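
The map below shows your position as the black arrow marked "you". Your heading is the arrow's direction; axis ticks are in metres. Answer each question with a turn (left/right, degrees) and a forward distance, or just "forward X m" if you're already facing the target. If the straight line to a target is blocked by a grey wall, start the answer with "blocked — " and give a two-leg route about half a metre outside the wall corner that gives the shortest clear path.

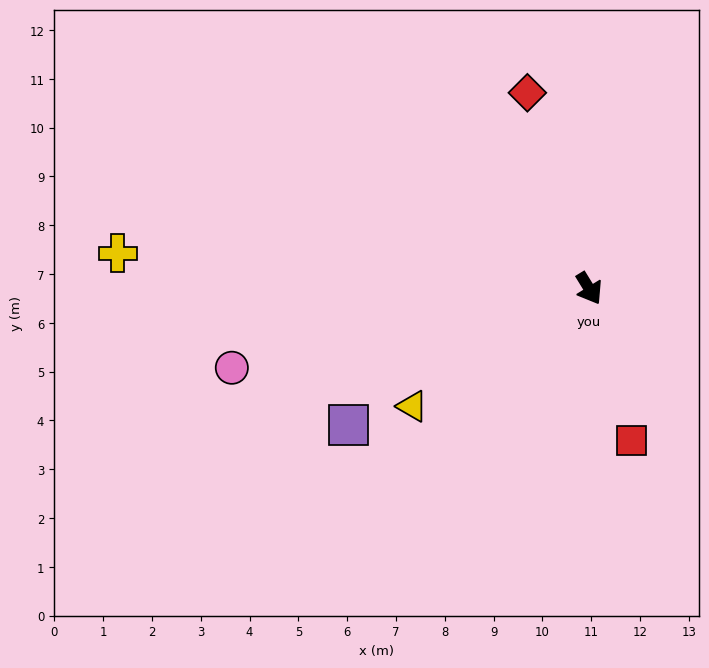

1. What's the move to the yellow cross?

turn right 126°, forward 9.7 m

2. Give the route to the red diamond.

turn left 166°, forward 4.2 m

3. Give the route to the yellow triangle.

turn right 88°, forward 4.4 m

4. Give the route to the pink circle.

turn right 109°, forward 7.5 m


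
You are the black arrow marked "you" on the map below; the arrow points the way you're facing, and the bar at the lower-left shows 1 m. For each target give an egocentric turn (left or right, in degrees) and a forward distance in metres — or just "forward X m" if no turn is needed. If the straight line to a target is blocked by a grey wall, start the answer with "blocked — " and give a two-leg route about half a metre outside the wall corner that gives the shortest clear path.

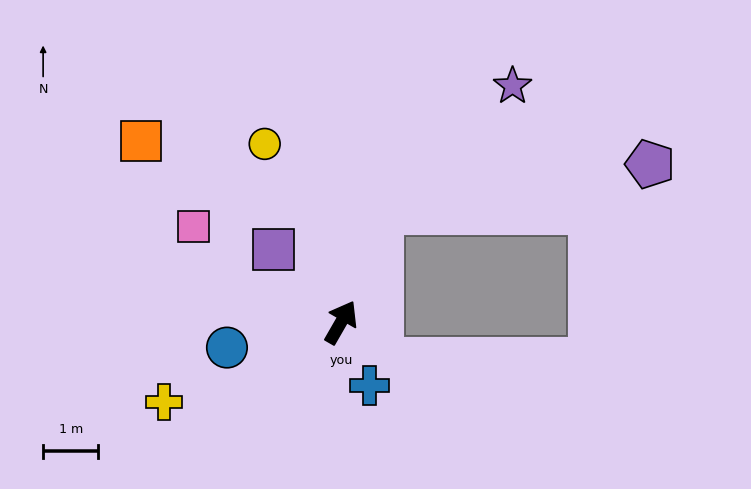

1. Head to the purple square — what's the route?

turn left 73°, forward 1.8 m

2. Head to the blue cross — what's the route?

turn right 126°, forward 1.3 m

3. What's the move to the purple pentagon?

blocked — turn left 10°, forward 2.1 m, then turn right 60°, forward 5.0 m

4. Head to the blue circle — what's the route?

turn left 132°, forward 2.1 m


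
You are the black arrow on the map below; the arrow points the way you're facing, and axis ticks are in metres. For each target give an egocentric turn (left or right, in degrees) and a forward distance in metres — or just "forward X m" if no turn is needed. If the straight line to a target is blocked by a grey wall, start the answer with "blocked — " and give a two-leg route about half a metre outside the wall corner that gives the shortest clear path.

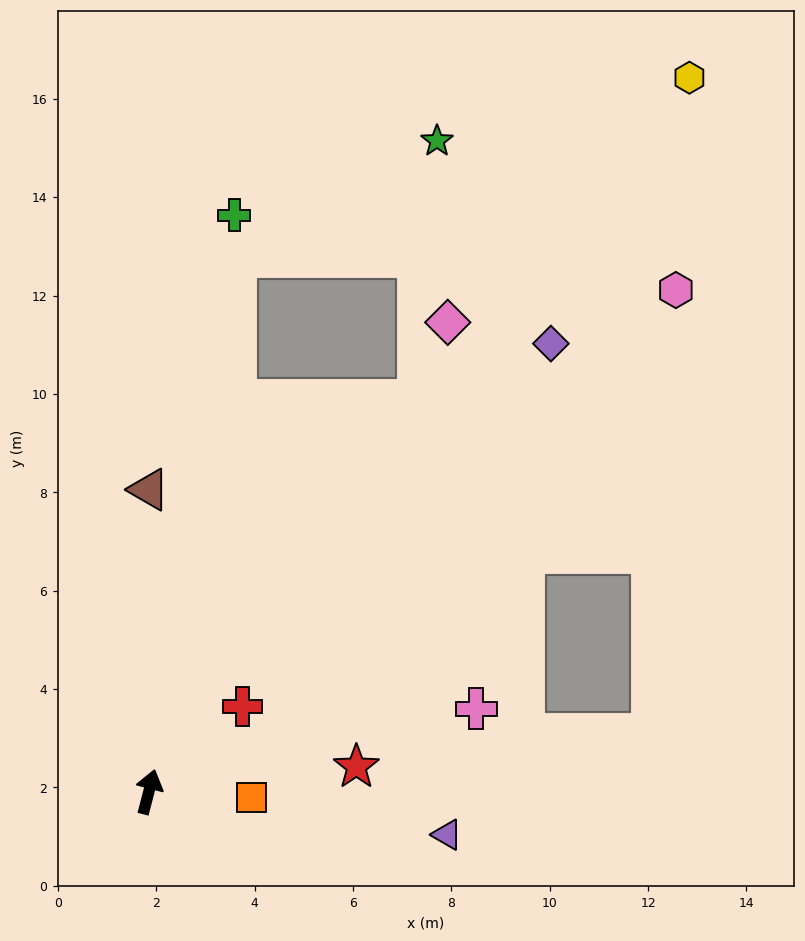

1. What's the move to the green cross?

turn left 6°, forward 11.9 m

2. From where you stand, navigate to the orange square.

turn right 79°, forward 2.1 m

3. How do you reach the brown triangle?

turn left 15°, forward 6.1 m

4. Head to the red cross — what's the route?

turn right 33°, forward 2.6 m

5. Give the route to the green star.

blocked — turn left 5°, forward 11.0 m, then turn right 51°, forward 4.7 m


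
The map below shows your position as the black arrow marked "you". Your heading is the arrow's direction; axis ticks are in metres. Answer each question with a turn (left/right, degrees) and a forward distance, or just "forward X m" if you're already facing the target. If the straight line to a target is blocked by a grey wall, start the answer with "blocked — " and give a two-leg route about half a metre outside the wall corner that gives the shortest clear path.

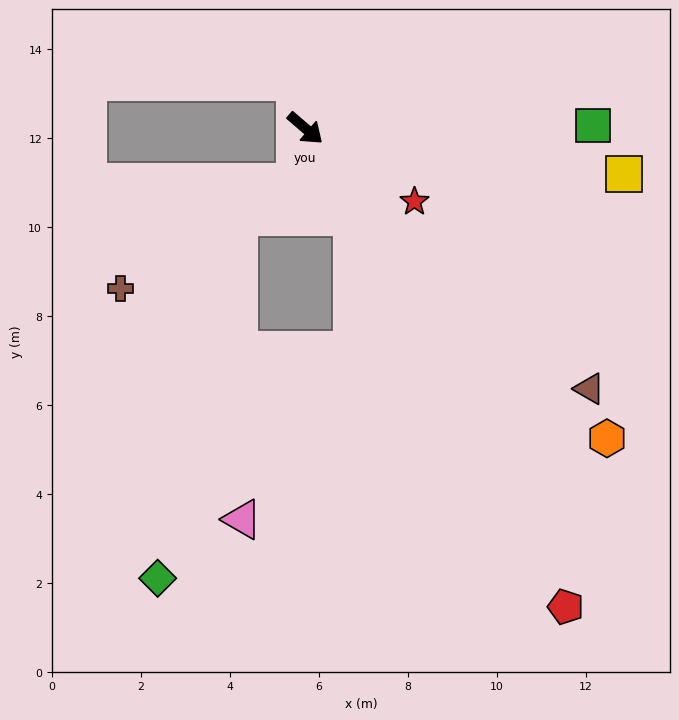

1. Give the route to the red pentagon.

turn right 21°, forward 12.2 m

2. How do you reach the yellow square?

turn left 32°, forward 7.2 m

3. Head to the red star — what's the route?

turn left 7°, forward 3.0 m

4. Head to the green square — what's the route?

turn left 41°, forward 6.5 m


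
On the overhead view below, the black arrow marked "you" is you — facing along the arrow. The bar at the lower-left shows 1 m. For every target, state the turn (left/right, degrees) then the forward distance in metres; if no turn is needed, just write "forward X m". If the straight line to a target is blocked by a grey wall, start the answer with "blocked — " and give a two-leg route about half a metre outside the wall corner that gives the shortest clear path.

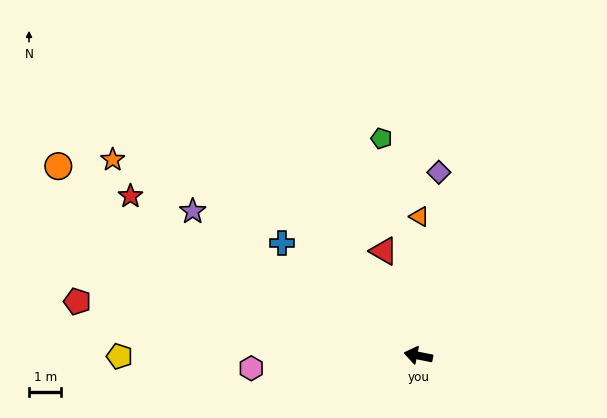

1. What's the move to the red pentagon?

turn left 2°, forward 10.7 m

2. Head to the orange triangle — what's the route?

turn right 79°, forward 4.3 m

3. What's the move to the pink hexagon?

turn left 16°, forward 5.2 m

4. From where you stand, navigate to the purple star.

turn right 21°, forward 8.3 m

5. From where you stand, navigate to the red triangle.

turn right 60°, forward 3.4 m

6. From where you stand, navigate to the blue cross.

turn right 28°, forward 5.5 m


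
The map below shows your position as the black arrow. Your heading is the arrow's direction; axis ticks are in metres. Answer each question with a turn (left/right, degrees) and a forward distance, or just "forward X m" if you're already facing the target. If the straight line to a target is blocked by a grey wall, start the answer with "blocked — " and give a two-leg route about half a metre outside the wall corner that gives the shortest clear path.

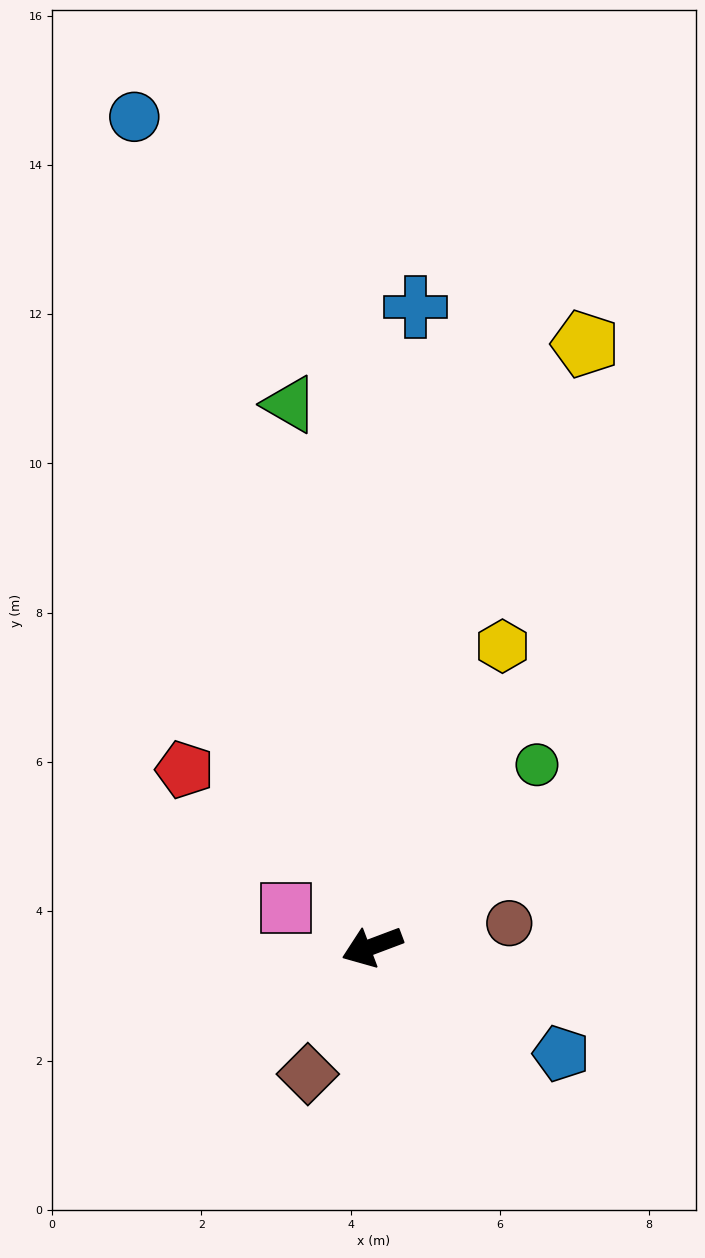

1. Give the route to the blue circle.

turn right 95°, forward 11.6 m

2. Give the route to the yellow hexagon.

turn right 134°, forward 4.4 m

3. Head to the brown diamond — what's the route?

turn left 43°, forward 1.9 m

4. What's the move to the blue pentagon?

turn left 130°, forward 2.9 m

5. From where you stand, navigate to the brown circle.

turn left 169°, forward 1.9 m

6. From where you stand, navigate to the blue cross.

turn right 115°, forward 8.6 m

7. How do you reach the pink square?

turn right 45°, forward 1.3 m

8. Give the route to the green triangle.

turn right 102°, forward 7.3 m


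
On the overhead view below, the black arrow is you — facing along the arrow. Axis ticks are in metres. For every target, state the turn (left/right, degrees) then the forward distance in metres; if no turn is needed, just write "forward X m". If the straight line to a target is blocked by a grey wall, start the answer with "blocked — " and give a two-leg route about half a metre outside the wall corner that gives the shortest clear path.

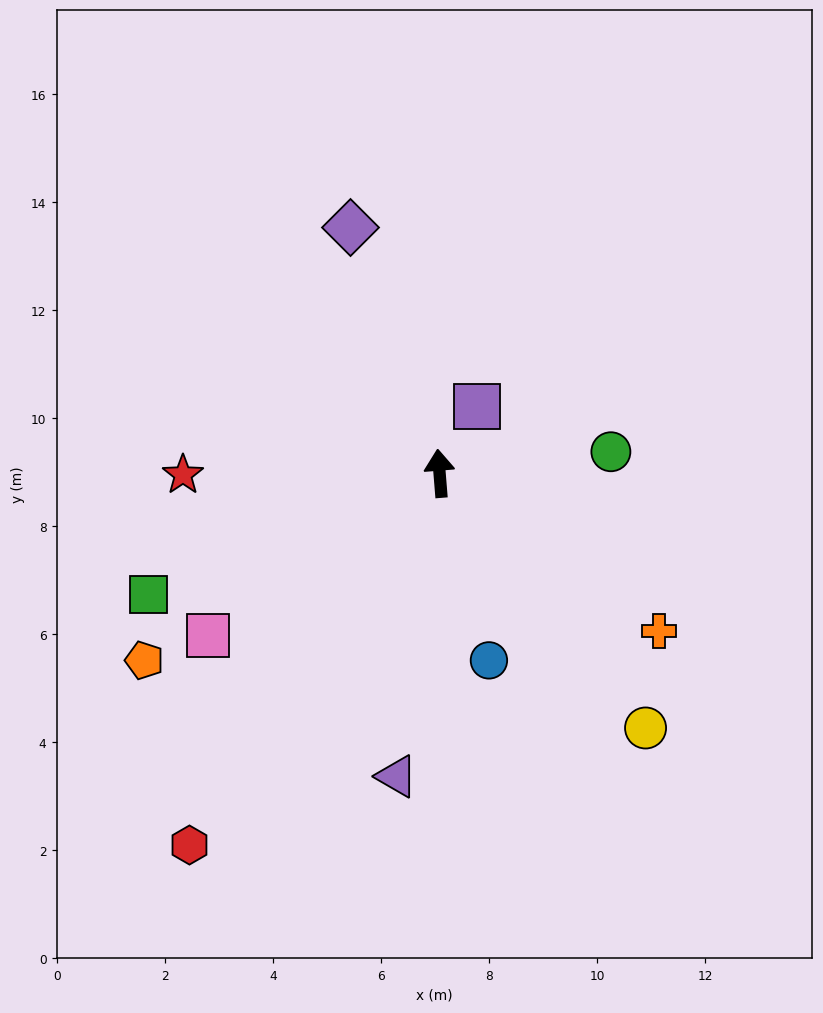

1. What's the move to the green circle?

turn right 87°, forward 3.2 m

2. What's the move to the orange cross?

turn right 130°, forward 5.0 m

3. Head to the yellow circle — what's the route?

turn right 146°, forward 6.1 m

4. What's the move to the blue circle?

turn right 170°, forward 3.6 m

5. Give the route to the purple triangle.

turn left 167°, forward 5.7 m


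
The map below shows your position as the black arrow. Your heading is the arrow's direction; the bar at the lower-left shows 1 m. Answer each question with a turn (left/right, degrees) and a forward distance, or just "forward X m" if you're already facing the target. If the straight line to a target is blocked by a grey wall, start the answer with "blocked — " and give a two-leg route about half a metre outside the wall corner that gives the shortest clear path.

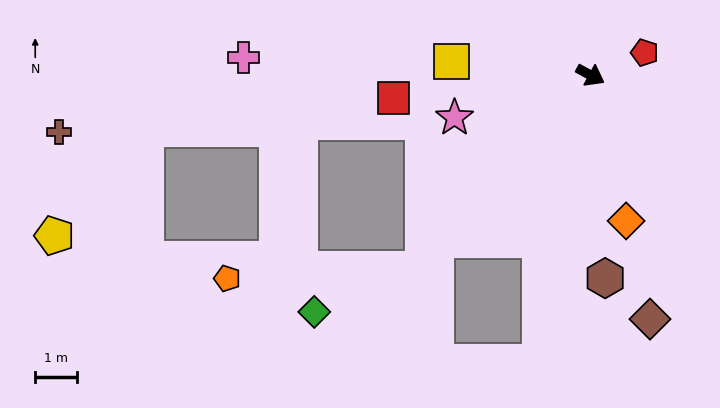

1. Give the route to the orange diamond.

turn right 48°, forward 3.6 m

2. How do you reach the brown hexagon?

turn right 57°, forward 4.8 m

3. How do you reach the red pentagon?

turn left 51°, forward 1.4 m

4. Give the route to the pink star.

turn right 134°, forward 3.4 m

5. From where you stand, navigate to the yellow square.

turn right 157°, forward 3.3 m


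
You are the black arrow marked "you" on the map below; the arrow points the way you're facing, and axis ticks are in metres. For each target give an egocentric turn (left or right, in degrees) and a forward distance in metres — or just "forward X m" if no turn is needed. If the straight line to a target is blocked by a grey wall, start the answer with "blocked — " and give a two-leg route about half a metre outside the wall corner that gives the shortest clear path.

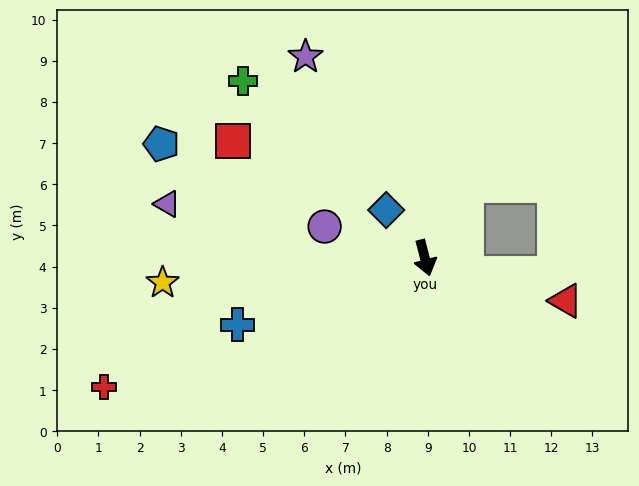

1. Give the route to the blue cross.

turn right 85°, forward 4.8 m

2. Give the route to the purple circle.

turn right 122°, forward 2.6 m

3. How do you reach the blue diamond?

turn right 156°, forward 1.5 m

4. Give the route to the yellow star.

turn right 99°, forward 6.4 m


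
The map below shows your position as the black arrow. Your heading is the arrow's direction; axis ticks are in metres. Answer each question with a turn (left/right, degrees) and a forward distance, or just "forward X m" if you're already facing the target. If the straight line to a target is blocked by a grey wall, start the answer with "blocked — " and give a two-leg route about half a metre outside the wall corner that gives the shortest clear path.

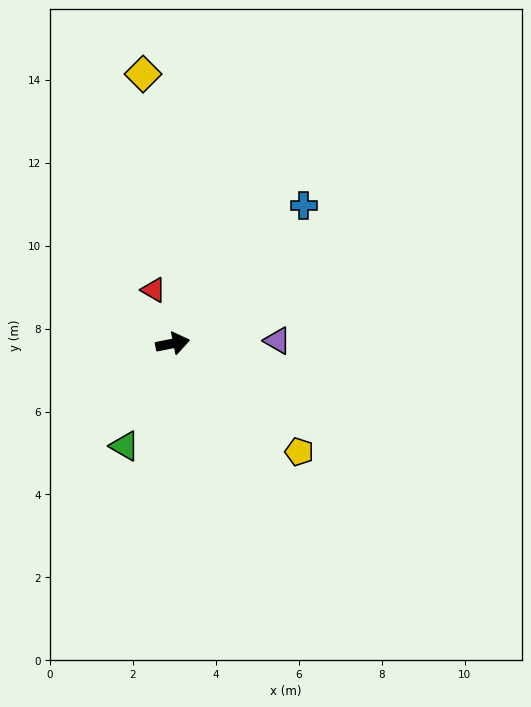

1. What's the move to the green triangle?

turn right 126°, forward 2.7 m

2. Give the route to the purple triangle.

turn right 10°, forward 2.5 m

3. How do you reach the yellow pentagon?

turn right 52°, forward 4.0 m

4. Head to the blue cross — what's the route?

turn left 35°, forward 4.6 m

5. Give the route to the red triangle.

turn left 98°, forward 1.4 m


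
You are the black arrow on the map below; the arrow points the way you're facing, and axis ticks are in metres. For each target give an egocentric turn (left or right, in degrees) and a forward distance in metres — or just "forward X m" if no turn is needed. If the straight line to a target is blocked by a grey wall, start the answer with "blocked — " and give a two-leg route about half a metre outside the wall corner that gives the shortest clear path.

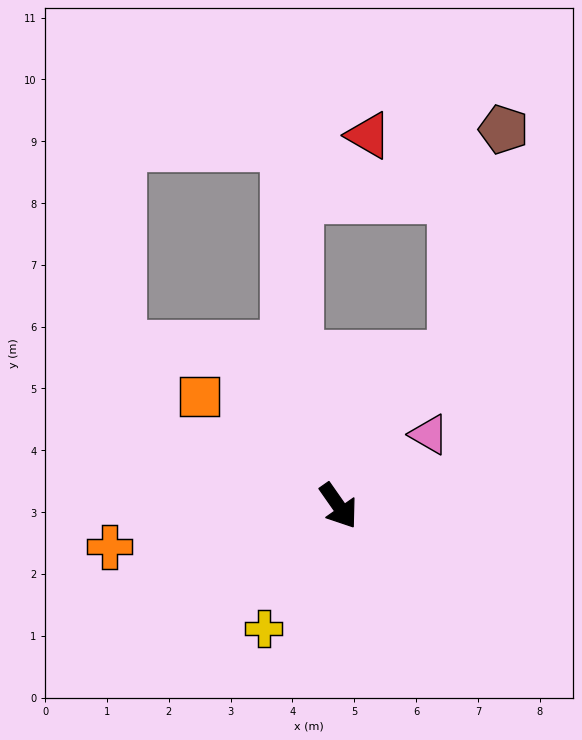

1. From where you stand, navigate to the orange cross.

turn right 115°, forward 3.8 m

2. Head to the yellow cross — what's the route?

turn right 66°, forward 2.3 m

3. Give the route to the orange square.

turn right 163°, forward 2.9 m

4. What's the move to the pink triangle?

turn left 93°, forward 1.9 m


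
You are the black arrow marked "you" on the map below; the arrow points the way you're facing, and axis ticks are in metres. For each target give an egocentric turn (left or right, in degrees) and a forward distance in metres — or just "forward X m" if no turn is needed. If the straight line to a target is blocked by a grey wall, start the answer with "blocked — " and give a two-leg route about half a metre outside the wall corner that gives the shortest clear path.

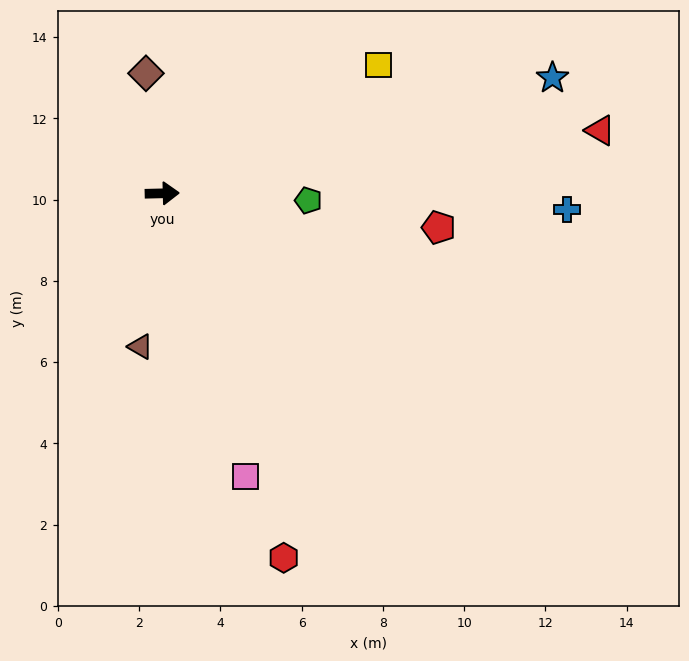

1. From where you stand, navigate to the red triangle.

turn left 7°, forward 10.9 m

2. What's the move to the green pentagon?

turn right 4°, forward 3.6 m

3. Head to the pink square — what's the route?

turn right 75°, forward 7.3 m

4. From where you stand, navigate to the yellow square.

turn left 29°, forward 6.2 m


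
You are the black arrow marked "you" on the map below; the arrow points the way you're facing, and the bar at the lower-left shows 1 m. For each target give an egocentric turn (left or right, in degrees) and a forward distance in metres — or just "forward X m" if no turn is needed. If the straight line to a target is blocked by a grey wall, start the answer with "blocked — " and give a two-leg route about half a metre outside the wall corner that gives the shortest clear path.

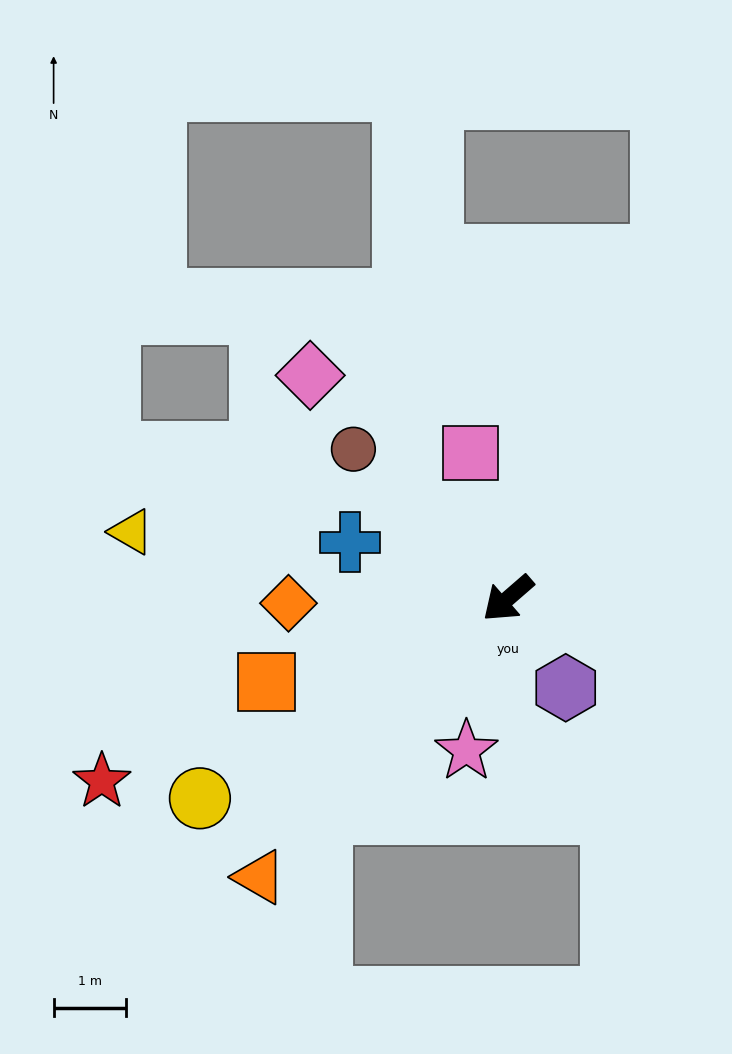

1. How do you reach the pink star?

turn left 34°, forward 2.2 m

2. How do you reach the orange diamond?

turn right 40°, forward 3.0 m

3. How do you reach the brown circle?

turn right 85°, forward 3.0 m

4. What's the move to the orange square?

turn right 22°, forward 3.5 m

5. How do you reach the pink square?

turn right 117°, forward 2.1 m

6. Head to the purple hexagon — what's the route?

turn left 82°, forward 1.5 m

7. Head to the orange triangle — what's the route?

turn left 7°, forward 5.1 m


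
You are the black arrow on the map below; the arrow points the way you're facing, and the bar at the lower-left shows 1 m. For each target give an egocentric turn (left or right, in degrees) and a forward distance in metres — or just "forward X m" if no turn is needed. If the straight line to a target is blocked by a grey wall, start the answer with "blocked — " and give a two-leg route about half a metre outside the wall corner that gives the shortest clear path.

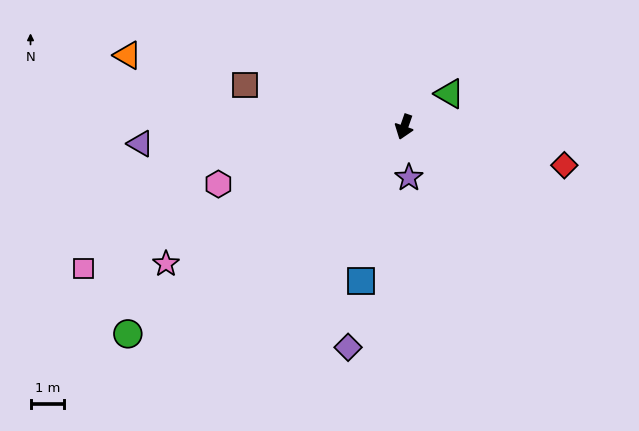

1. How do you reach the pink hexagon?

turn right 54°, forward 5.8 m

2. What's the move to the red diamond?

turn left 96°, forward 4.9 m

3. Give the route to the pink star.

turn right 41°, forward 8.2 m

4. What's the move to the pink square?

turn right 47°, forward 10.5 m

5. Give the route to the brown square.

turn right 86°, forward 4.9 m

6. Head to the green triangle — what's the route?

turn left 146°, forward 1.7 m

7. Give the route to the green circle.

turn right 34°, forward 10.4 m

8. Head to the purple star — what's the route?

turn left 25°, forward 1.5 m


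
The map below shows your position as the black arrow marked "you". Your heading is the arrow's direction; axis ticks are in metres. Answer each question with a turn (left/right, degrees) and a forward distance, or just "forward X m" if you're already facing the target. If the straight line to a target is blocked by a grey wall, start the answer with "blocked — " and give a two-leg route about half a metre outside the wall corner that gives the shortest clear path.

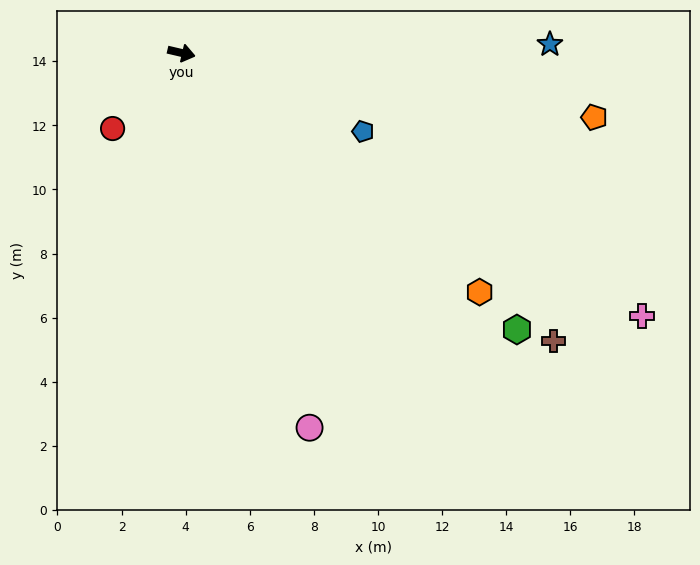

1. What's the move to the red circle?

turn right 119°, forward 3.2 m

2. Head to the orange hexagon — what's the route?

turn right 26°, forward 11.9 m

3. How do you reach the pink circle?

turn right 58°, forward 12.4 m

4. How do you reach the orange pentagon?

turn left 4°, forward 13.0 m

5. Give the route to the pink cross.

turn right 17°, forward 16.5 m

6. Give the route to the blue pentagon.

turn right 10°, forward 6.2 m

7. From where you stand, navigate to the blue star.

turn left 14°, forward 11.5 m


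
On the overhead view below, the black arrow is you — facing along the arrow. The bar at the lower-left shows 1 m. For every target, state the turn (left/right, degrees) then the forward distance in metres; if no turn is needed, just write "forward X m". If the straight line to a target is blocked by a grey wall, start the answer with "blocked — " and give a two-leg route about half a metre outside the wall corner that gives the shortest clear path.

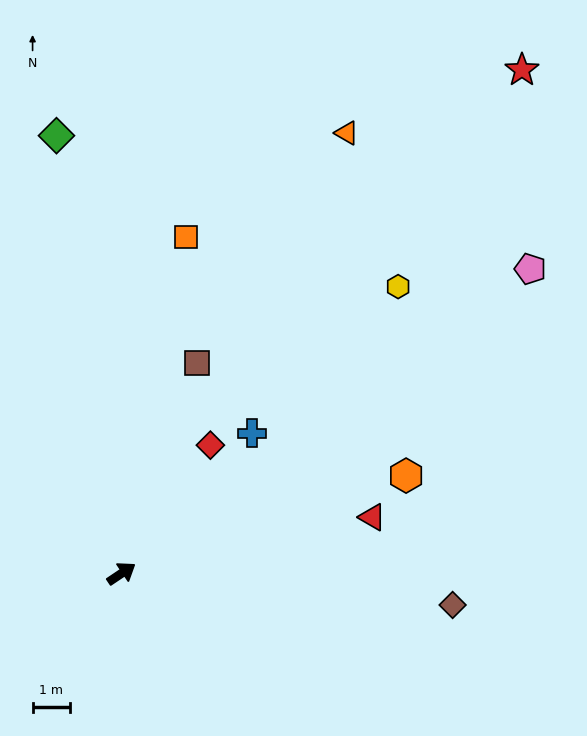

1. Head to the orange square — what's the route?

turn left 45°, forward 9.1 m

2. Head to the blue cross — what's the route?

turn left 13°, forward 5.1 m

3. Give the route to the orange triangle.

turn left 29°, forward 13.1 m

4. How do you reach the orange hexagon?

turn right 15°, forward 8.0 m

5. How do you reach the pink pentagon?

turn left 3°, forward 13.5 m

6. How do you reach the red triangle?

turn right 21°, forward 6.8 m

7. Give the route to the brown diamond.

turn right 39°, forward 8.8 m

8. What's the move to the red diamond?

turn left 21°, forward 4.1 m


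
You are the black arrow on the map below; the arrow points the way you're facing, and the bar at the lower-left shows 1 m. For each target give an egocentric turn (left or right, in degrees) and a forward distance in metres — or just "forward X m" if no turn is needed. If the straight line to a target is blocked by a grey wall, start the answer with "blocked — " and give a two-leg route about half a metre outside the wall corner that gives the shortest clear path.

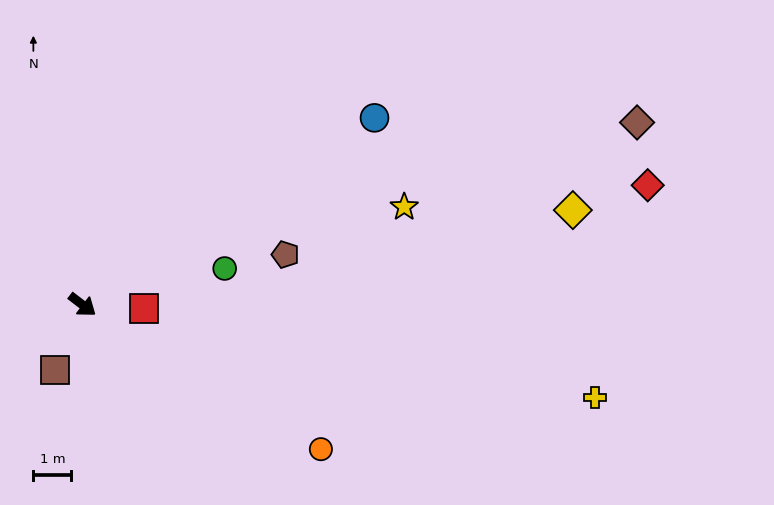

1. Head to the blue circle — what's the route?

turn left 70°, forward 9.1 m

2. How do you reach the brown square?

turn right 75°, forward 1.9 m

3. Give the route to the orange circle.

turn left 6°, forward 7.3 m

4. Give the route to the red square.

turn left 34°, forward 1.6 m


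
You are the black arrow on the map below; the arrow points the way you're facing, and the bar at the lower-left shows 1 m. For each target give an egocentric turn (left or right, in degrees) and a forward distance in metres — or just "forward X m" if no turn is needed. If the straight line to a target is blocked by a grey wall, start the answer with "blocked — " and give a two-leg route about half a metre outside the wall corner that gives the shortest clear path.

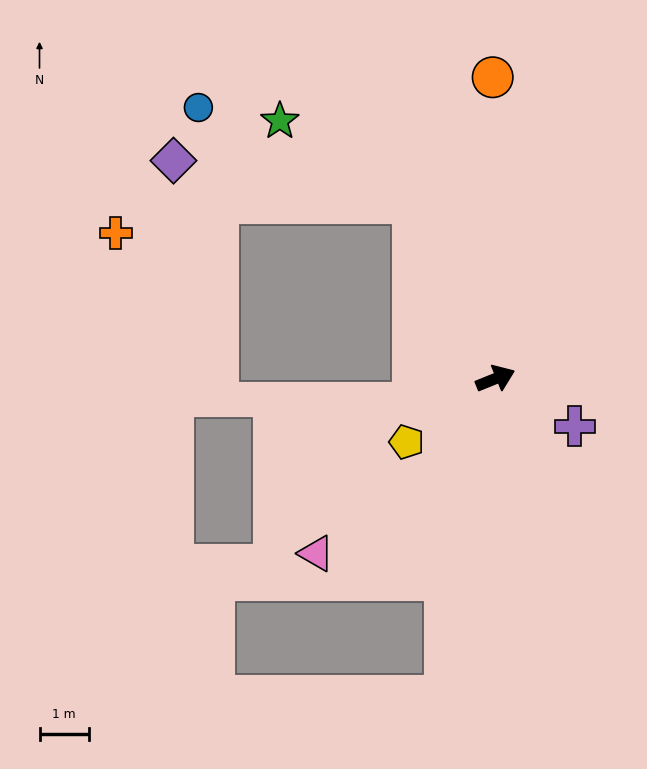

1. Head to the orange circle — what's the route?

turn left 68°, forward 6.1 m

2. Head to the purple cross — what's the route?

turn right 53°, forward 1.9 m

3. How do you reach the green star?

blocked — turn left 93°, forward 3.9 m, then turn left 33°, forward 3.2 m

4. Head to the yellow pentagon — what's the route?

turn right 167°, forward 2.2 m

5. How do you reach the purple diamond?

blocked — turn left 93°, forward 3.9 m, then turn left 55°, forward 4.9 m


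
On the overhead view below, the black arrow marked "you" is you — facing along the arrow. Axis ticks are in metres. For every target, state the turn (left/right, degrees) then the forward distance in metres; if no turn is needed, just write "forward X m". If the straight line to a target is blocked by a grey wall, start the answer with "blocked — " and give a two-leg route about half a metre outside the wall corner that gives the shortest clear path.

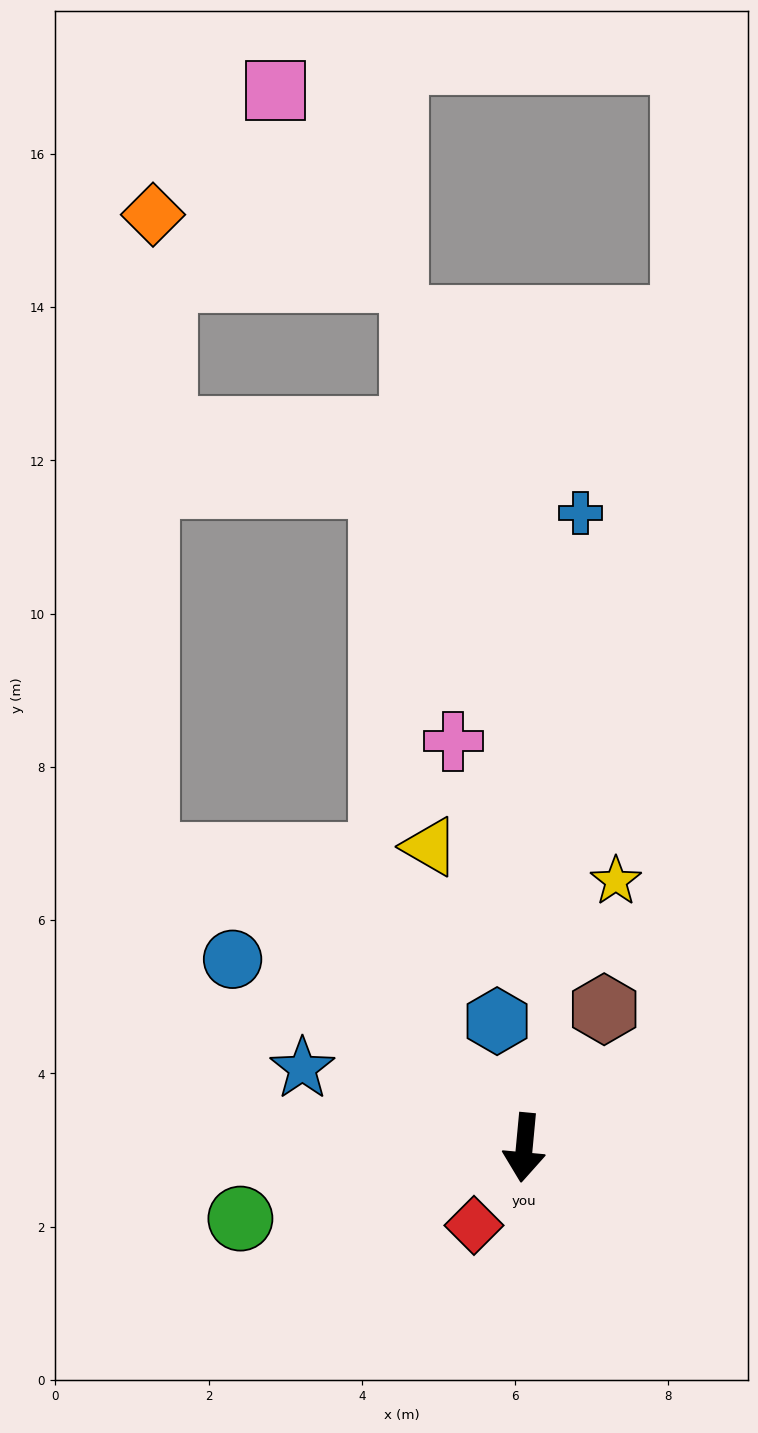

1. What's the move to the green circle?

turn right 71°, forward 3.8 m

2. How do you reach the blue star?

turn right 104°, forward 3.1 m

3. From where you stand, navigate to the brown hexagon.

turn left 155°, forward 2.1 m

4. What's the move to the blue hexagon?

turn right 163°, forward 1.7 m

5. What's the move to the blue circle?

turn right 117°, forward 4.5 m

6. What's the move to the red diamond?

turn right 28°, forward 1.2 m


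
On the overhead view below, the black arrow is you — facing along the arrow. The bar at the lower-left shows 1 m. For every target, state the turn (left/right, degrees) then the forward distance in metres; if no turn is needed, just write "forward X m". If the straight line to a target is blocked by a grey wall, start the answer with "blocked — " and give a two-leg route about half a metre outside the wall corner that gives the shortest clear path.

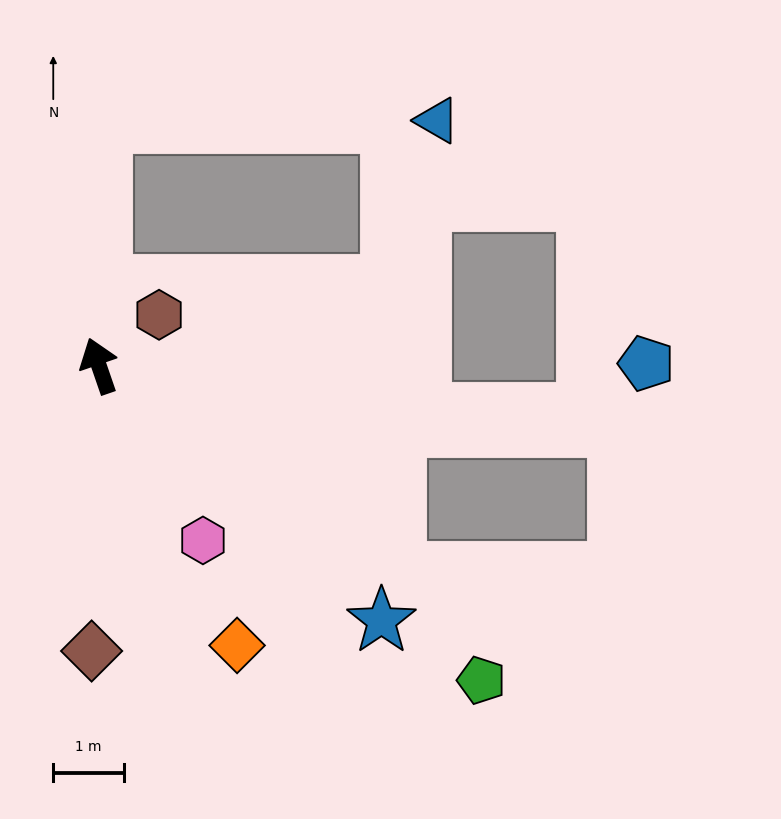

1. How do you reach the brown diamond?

turn left 160°, forward 4.0 m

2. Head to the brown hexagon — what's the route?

turn right 69°, forward 1.1 m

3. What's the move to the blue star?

turn right 151°, forward 5.4 m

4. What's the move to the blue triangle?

blocked — turn right 20°, forward 3.4 m, then turn right 89°, forward 4.7 m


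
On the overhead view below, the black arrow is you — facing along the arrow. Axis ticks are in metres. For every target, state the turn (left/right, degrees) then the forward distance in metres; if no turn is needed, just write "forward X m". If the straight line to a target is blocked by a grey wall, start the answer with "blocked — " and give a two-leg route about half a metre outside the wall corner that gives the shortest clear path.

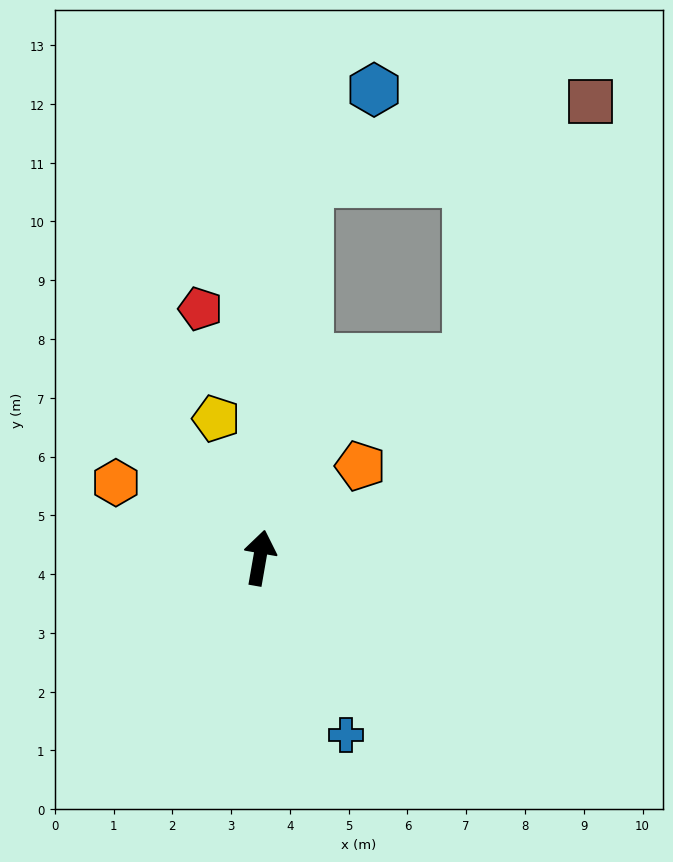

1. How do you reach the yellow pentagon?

turn left 27°, forward 2.5 m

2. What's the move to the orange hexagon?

turn left 72°, forward 2.8 m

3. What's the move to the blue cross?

turn right 144°, forward 3.4 m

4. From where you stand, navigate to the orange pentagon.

turn right 38°, forward 2.3 m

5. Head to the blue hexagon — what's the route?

blocked — turn left 2°, forward 6.4 m, then turn right 27°, forward 1.9 m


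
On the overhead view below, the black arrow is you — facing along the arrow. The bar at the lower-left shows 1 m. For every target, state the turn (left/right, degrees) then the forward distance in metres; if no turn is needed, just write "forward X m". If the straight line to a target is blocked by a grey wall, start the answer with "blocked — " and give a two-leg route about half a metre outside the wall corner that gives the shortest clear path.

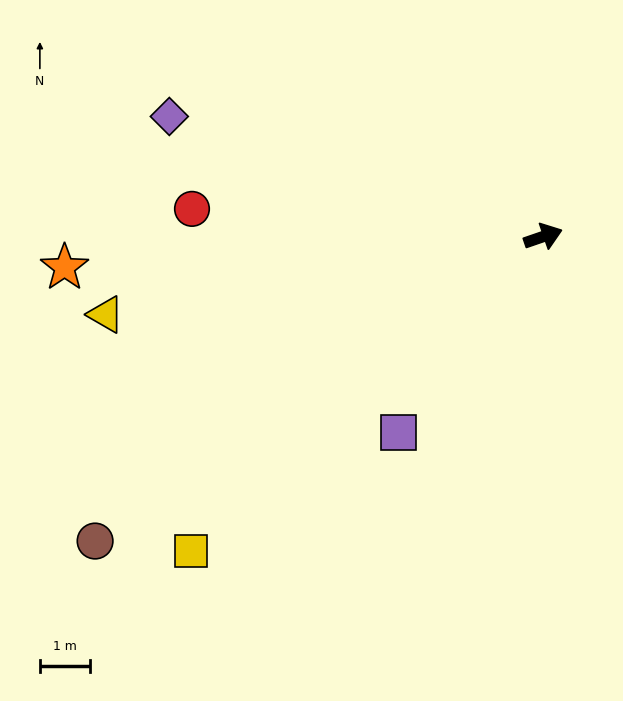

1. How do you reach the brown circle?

turn right 165°, forward 10.9 m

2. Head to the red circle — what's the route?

turn left 156°, forward 7.1 m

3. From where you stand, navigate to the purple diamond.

turn left 143°, forward 7.9 m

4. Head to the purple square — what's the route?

turn right 145°, forward 4.9 m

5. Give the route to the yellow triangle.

turn left 171°, forward 8.9 m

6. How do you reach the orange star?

turn left 165°, forward 9.6 m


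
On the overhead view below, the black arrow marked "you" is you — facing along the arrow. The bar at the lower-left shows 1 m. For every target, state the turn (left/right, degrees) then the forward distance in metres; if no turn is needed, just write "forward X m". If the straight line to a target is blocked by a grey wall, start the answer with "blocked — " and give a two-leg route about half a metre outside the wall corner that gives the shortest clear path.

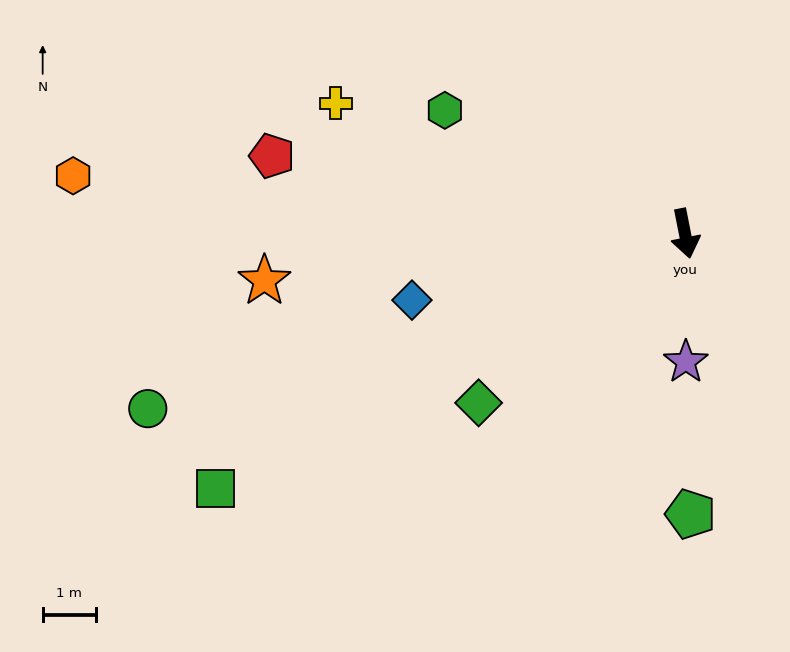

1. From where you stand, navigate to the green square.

turn right 73°, forward 10.0 m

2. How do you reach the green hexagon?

turn right 128°, forward 5.1 m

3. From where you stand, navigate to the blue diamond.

turn right 87°, forward 5.3 m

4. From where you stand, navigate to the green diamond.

turn right 62°, forward 5.0 m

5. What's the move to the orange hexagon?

turn right 107°, forward 11.6 m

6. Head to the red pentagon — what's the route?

turn right 112°, forward 7.9 m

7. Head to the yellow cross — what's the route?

turn right 122°, forward 7.0 m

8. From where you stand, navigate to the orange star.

turn right 95°, forward 8.0 m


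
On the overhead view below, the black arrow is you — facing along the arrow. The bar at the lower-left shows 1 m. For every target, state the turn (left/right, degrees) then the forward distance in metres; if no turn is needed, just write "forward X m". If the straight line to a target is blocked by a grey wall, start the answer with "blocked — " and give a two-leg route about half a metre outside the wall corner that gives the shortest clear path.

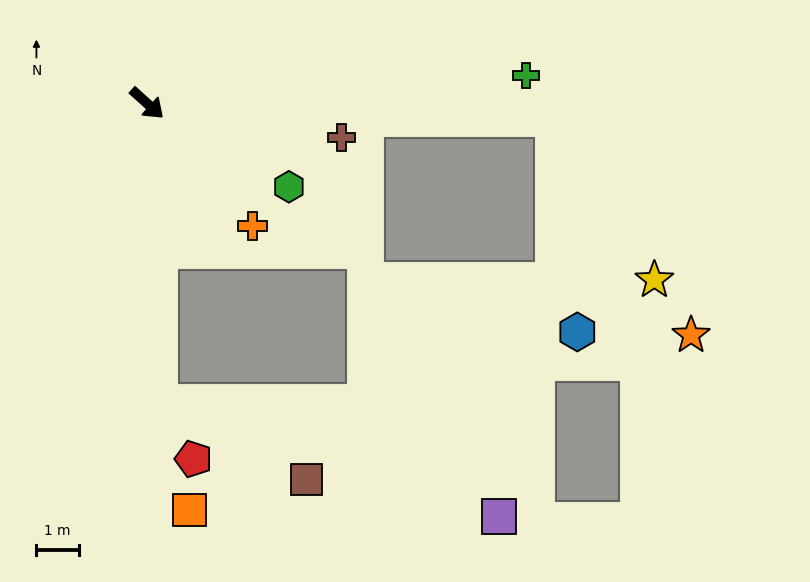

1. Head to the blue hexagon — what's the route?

blocked — turn left 40°, forward 9.6 m, then turn right 81°, forward 5.1 m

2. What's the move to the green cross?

turn left 46°, forward 8.9 m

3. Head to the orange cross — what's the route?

turn right 7°, forward 3.8 m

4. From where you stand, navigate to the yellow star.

blocked — turn left 40°, forward 9.6 m, then turn right 56°, forward 4.5 m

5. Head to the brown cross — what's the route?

turn left 32°, forward 4.6 m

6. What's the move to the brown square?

blocked — turn right 45°, forward 7.0 m, then turn left 59°, forward 3.9 m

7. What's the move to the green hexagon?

turn left 12°, forward 3.9 m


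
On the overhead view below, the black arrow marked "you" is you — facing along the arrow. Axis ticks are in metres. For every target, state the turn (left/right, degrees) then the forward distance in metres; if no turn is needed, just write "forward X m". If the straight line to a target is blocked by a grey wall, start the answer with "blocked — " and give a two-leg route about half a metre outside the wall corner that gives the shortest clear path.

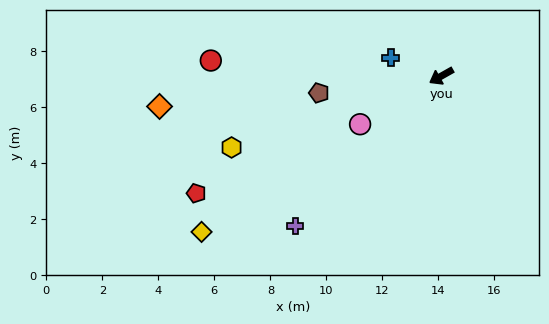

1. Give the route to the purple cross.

turn left 16°, forward 7.5 m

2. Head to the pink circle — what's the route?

forward 3.4 m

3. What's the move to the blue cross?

turn right 50°, forward 1.9 m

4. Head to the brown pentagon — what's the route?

turn right 22°, forward 4.4 m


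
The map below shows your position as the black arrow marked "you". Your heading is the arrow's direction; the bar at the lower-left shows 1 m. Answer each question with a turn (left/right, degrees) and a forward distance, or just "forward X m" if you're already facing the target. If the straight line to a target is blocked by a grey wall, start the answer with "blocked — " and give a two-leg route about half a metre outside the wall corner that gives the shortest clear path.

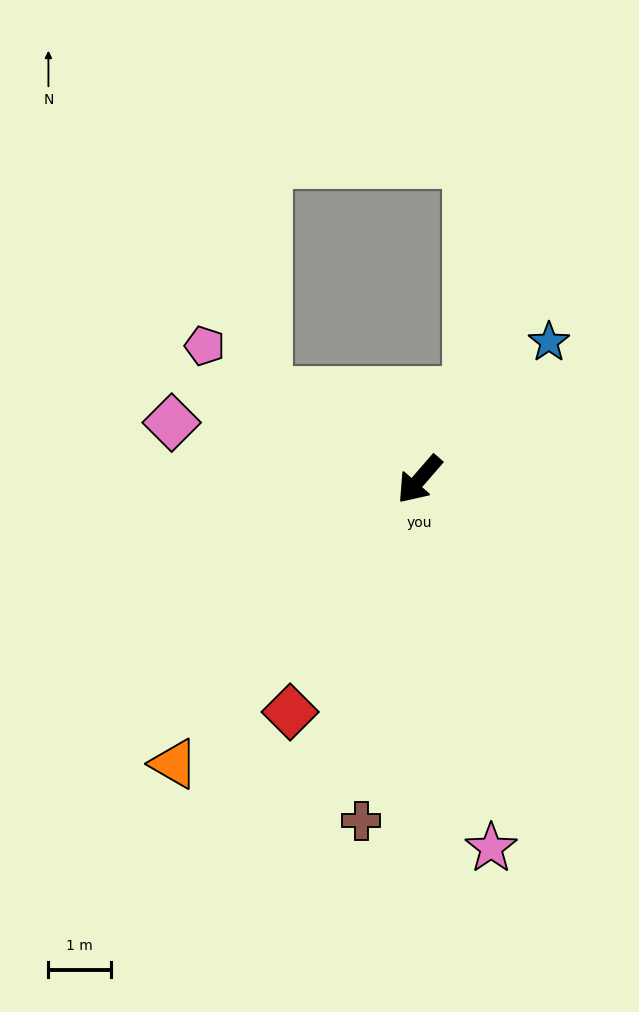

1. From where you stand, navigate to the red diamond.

turn left 12°, forward 4.3 m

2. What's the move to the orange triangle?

forward 6.0 m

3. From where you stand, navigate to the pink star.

turn left 52°, forward 6.0 m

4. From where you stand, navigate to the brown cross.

turn left 31°, forward 5.6 m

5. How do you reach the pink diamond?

turn right 62°, forward 4.1 m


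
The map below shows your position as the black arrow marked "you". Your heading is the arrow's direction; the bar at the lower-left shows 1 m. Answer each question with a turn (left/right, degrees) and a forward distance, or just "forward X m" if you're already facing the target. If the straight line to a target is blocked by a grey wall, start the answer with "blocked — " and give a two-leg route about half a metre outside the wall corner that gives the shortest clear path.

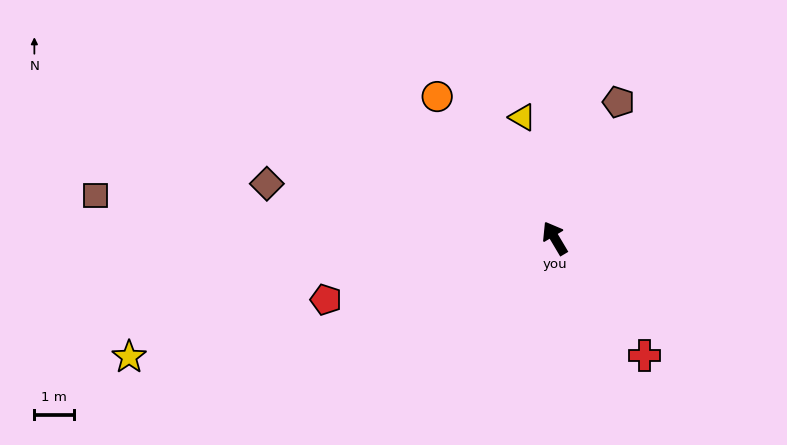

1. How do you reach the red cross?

turn right 173°, forward 3.7 m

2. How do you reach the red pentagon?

turn left 74°, forward 6.0 m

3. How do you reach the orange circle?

turn left 9°, forward 4.7 m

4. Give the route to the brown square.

turn left 54°, forward 11.7 m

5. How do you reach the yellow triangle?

turn right 16°, forward 3.2 m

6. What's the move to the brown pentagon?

turn right 56°, forward 3.8 m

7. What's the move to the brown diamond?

turn left 49°, forward 7.4 m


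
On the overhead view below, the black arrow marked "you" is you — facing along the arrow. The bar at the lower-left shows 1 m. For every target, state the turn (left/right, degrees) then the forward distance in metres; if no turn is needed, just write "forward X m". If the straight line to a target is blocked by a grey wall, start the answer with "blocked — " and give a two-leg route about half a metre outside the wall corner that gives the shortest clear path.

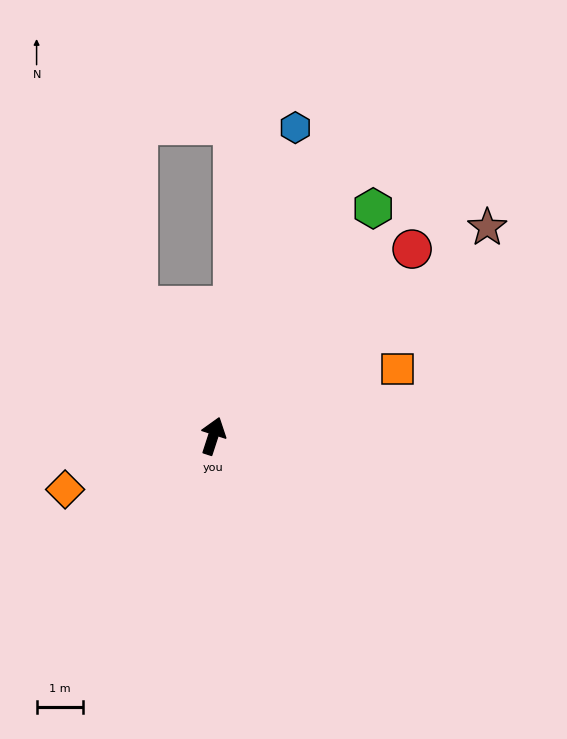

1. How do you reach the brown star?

turn right 35°, forward 7.5 m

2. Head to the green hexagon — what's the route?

turn right 17°, forward 6.1 m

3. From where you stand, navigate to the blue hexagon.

turn left 3°, forward 6.9 m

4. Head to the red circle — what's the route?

turn right 29°, forward 5.9 m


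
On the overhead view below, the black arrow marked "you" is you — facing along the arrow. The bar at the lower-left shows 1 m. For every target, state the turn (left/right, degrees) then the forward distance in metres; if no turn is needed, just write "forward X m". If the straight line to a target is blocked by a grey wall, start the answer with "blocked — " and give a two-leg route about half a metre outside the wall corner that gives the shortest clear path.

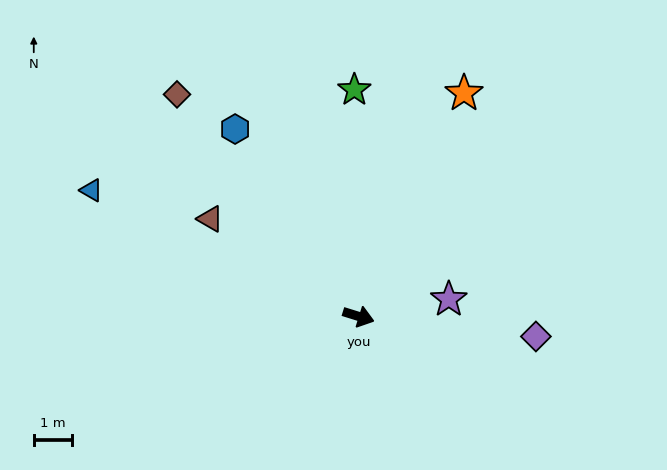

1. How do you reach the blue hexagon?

turn left 141°, forward 5.8 m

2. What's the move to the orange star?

turn left 82°, forward 6.4 m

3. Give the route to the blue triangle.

turn left 172°, forward 7.7 m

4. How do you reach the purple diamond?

turn left 11°, forward 4.6 m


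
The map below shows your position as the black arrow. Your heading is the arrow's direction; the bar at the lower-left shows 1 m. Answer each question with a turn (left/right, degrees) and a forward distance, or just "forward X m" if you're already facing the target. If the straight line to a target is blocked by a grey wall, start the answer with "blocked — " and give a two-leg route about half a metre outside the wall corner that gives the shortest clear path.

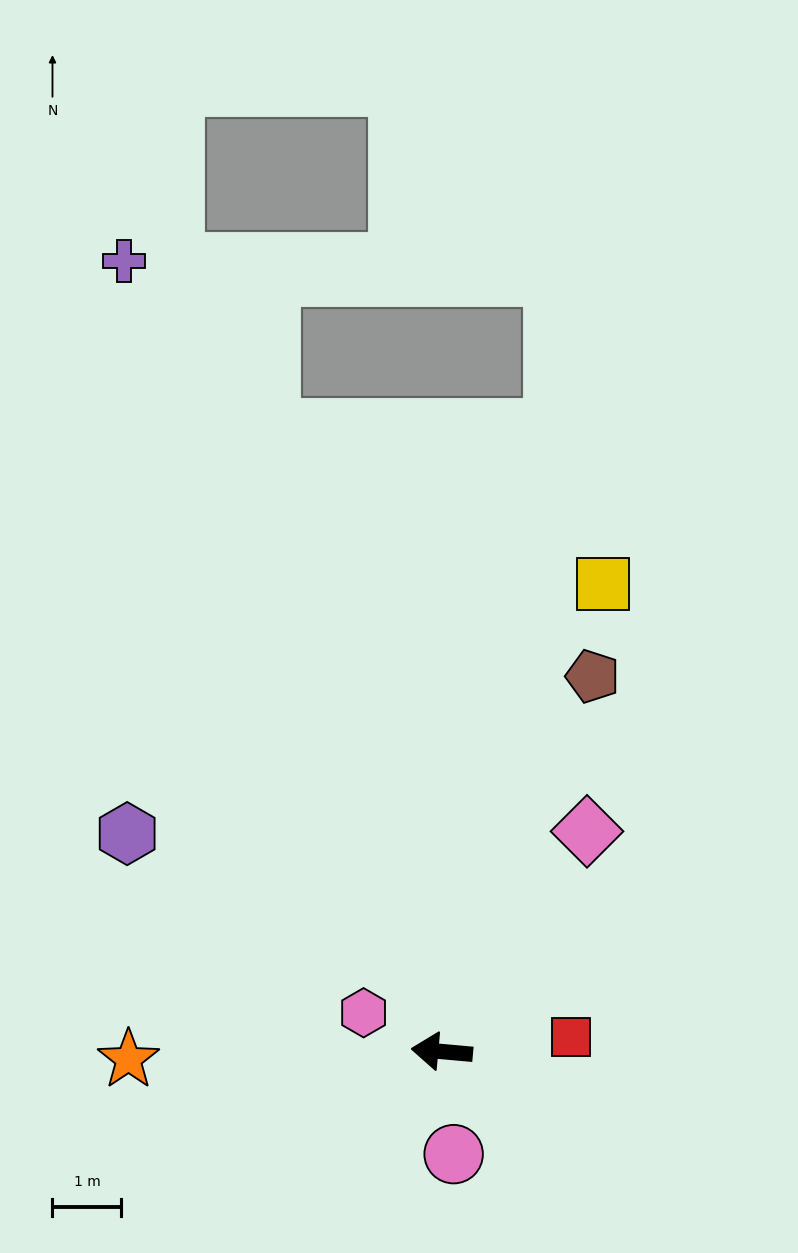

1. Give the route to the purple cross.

turn right 63°, forward 12.4 m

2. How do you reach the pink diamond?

turn right 118°, forward 3.8 m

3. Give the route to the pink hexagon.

turn right 21°, forward 1.3 m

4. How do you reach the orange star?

turn left 7°, forward 4.5 m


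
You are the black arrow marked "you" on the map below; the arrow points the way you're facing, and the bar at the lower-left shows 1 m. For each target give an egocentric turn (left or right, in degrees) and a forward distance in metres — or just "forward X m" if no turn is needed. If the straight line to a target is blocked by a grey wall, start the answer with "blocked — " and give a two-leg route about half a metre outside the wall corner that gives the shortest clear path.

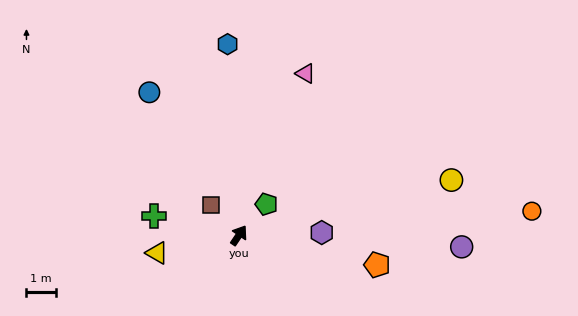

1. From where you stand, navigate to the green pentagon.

turn right 8°, forward 1.4 m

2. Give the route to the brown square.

turn left 77°, forward 1.4 m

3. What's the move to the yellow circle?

turn right 42°, forward 7.6 m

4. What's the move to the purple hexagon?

turn right 54°, forward 2.9 m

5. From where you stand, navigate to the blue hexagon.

turn left 37°, forward 6.6 m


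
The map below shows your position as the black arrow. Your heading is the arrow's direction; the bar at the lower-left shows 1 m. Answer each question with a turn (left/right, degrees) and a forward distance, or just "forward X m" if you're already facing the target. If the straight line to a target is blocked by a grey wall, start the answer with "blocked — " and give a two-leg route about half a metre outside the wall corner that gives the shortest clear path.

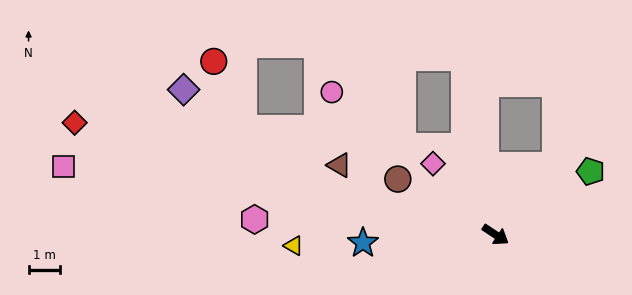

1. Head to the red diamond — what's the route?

turn right 162°, forward 13.7 m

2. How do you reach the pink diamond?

turn left 165°, forward 3.0 m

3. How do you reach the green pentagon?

turn left 67°, forward 3.6 m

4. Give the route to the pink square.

turn right 156°, forward 13.8 m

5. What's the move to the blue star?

turn right 143°, forward 4.2 m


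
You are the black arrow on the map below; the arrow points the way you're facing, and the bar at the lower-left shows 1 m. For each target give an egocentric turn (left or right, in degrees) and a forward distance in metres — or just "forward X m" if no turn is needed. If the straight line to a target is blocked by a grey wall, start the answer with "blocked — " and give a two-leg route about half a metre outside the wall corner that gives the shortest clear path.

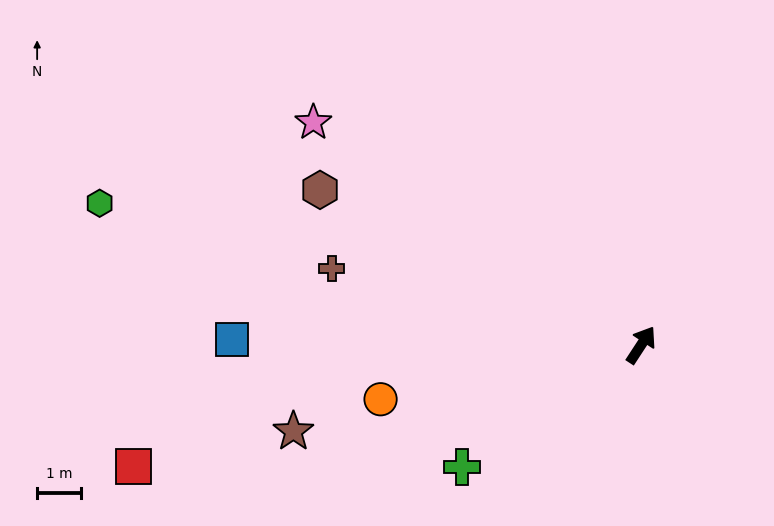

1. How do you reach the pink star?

turn left 89°, forward 9.1 m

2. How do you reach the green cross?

turn left 157°, forward 5.0 m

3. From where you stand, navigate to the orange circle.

turn left 135°, forward 6.1 m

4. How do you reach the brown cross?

turn left 109°, forward 7.3 m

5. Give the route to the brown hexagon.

turn left 97°, forward 8.2 m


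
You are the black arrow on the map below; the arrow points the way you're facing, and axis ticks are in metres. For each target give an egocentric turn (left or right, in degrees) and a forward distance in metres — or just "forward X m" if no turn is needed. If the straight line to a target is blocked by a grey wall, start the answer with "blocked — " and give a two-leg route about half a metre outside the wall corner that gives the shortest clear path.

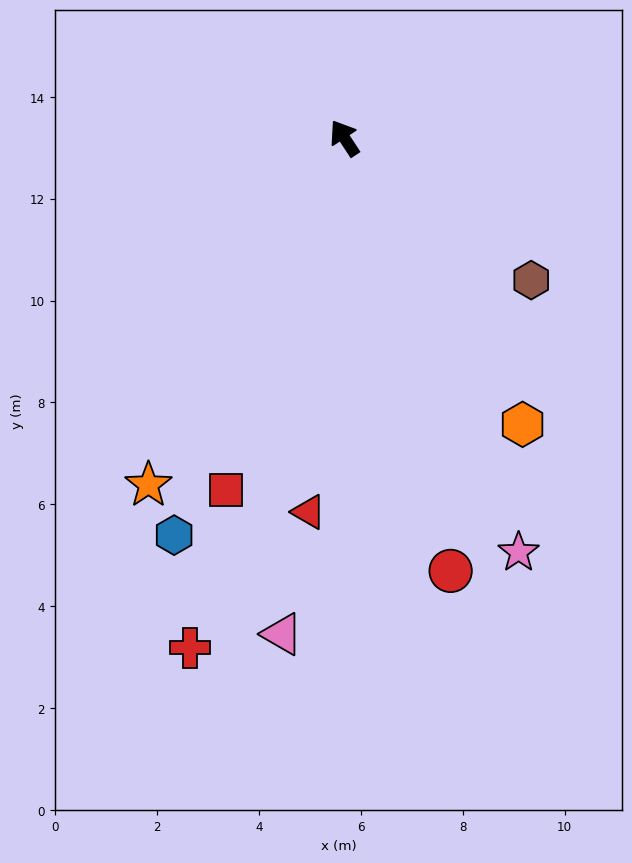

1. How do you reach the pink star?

turn left 170°, forward 8.8 m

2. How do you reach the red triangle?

turn left 141°, forward 7.4 m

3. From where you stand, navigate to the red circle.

turn left 161°, forward 8.7 m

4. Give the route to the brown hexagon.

turn right 161°, forward 4.6 m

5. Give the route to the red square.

turn left 128°, forward 7.3 m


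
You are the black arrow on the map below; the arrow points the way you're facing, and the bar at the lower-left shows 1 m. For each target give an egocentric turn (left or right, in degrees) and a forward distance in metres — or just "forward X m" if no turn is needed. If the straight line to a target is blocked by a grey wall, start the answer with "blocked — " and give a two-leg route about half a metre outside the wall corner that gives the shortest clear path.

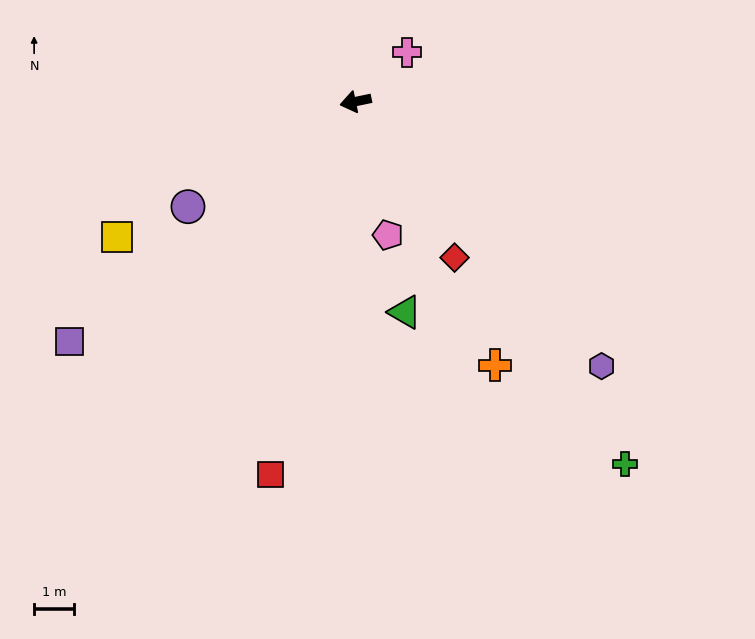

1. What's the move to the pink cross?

turn right 148°, forward 1.8 m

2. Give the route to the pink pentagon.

turn left 92°, forward 3.4 m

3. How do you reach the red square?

turn left 65°, forward 9.6 m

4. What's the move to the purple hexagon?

turn left 121°, forward 9.1 m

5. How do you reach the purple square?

turn left 28°, forward 9.4 m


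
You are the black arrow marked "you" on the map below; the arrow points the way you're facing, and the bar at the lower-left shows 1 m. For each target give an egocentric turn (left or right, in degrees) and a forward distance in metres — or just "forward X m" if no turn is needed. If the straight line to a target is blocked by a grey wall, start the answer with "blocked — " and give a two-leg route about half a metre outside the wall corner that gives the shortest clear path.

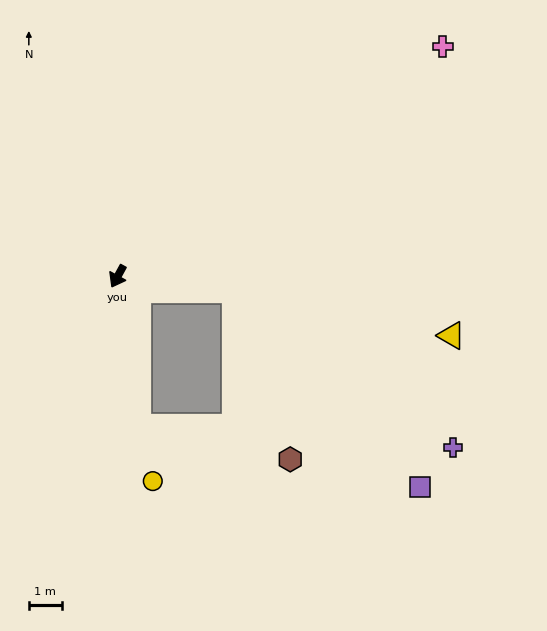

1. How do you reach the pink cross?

turn left 154°, forward 12.1 m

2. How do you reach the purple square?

blocked — turn left 113°, forward 3.6 m, then turn right 41°, forward 8.2 m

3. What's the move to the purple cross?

blocked — turn left 113°, forward 3.6 m, then turn right 30°, forward 8.2 m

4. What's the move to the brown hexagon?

blocked — turn left 113°, forward 3.6 m, then turn right 67°, forward 5.4 m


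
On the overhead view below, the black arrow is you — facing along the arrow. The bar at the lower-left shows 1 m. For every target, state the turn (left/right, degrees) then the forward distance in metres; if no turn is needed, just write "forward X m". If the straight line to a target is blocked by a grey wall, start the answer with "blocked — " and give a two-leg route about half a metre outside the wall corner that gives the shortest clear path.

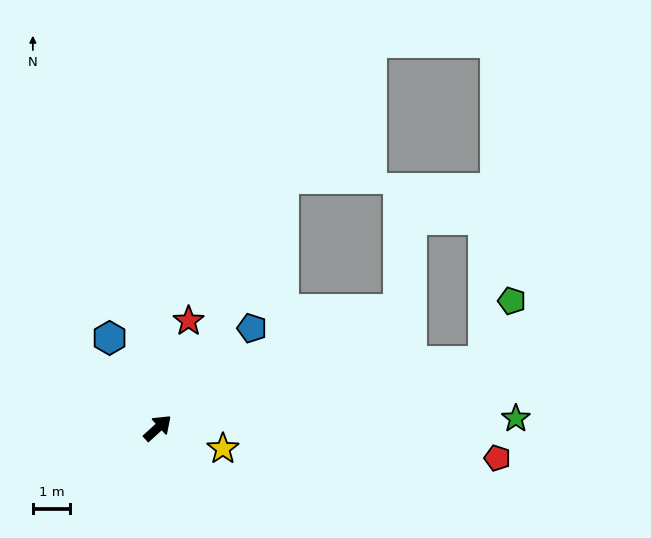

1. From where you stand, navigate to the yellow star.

turn right 60°, forward 1.8 m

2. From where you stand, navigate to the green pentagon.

blocked — turn right 31°, forward 9.0 m, then turn left 53°, forward 1.8 m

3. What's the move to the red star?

turn left 31°, forward 3.0 m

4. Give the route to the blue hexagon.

turn left 76°, forward 2.8 m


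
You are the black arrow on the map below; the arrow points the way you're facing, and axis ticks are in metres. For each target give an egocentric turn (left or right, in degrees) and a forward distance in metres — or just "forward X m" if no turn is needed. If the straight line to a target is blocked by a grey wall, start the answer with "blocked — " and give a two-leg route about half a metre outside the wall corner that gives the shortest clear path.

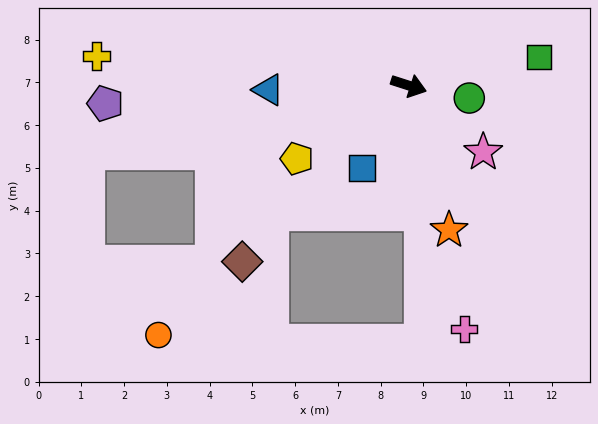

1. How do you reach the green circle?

turn left 6°, forward 1.4 m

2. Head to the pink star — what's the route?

turn right 24°, forward 2.3 m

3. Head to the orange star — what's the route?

turn right 57°, forward 3.5 m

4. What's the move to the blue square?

turn right 102°, forward 2.2 m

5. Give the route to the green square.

turn left 30°, forward 3.1 m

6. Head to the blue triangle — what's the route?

turn right 160°, forward 3.3 m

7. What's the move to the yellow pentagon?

turn right 129°, forward 3.1 m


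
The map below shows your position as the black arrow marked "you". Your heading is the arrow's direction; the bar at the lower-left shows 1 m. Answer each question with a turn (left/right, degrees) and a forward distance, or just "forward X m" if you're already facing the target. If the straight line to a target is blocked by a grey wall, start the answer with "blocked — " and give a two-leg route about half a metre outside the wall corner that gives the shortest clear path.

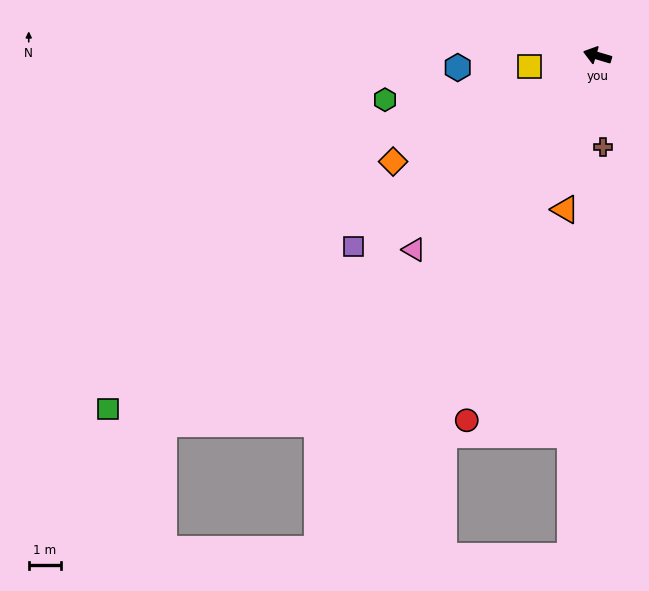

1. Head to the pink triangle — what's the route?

turn left 63°, forward 8.4 m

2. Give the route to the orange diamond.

turn left 44°, forward 7.2 m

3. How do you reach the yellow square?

turn left 26°, forward 2.2 m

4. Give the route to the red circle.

turn left 87°, forward 12.2 m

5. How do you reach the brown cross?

turn left 110°, forward 2.9 m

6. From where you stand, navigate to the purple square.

turn left 55°, forward 9.7 m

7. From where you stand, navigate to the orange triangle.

turn left 95°, forward 4.9 m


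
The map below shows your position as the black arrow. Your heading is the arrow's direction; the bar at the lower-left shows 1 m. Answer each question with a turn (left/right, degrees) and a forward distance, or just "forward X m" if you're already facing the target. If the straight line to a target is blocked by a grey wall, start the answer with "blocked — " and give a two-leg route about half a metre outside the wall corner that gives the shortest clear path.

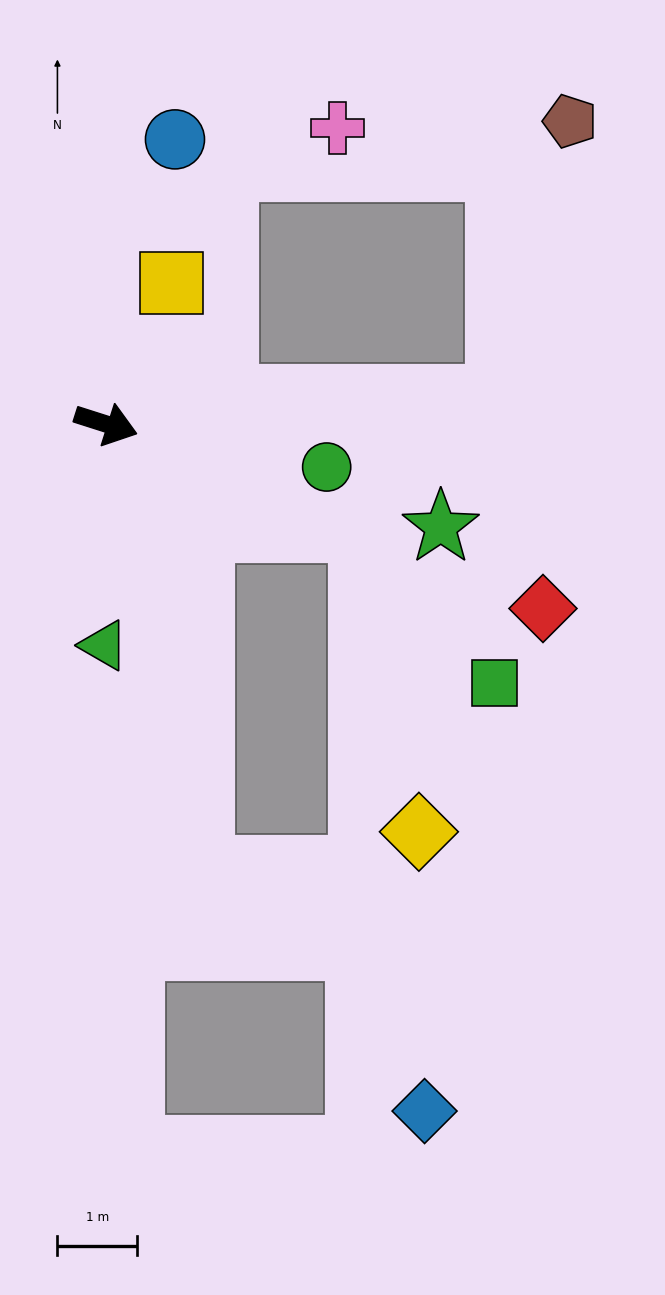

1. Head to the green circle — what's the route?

turn left 7°, forward 2.8 m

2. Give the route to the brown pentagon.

blocked — turn left 21°, forward 5.0 m, then turn left 72°, forward 3.6 m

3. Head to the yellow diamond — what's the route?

blocked — turn right 4°, forward 3.5 m, then turn right 58°, forward 3.9 m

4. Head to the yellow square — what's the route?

turn left 83°, forward 2.0 m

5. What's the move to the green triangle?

turn right 73°, forward 2.8 m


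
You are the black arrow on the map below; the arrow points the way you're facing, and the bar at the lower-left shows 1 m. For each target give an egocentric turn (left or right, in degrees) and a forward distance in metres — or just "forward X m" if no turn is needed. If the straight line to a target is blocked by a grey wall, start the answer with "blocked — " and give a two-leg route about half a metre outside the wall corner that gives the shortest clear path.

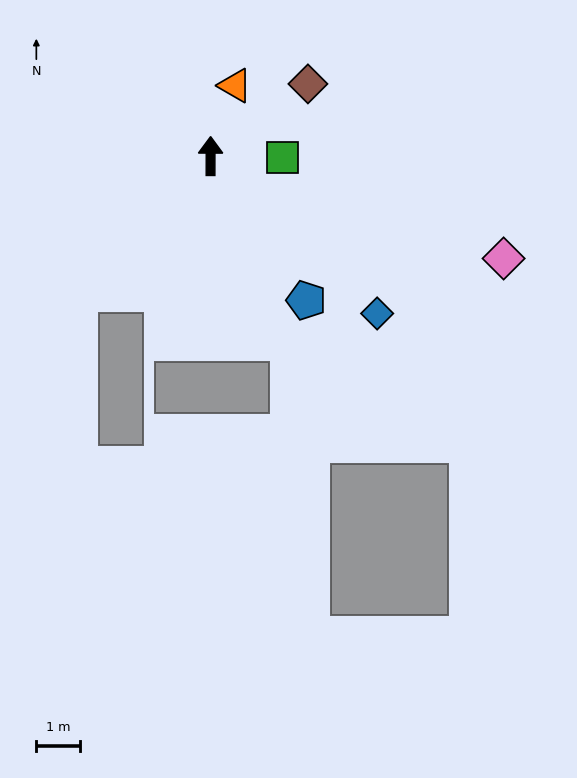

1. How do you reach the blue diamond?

turn right 133°, forward 5.3 m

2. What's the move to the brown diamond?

turn right 53°, forward 2.8 m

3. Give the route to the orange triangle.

turn right 19°, forward 1.7 m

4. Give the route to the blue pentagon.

turn right 146°, forward 4.0 m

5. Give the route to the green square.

turn right 91°, forward 1.7 m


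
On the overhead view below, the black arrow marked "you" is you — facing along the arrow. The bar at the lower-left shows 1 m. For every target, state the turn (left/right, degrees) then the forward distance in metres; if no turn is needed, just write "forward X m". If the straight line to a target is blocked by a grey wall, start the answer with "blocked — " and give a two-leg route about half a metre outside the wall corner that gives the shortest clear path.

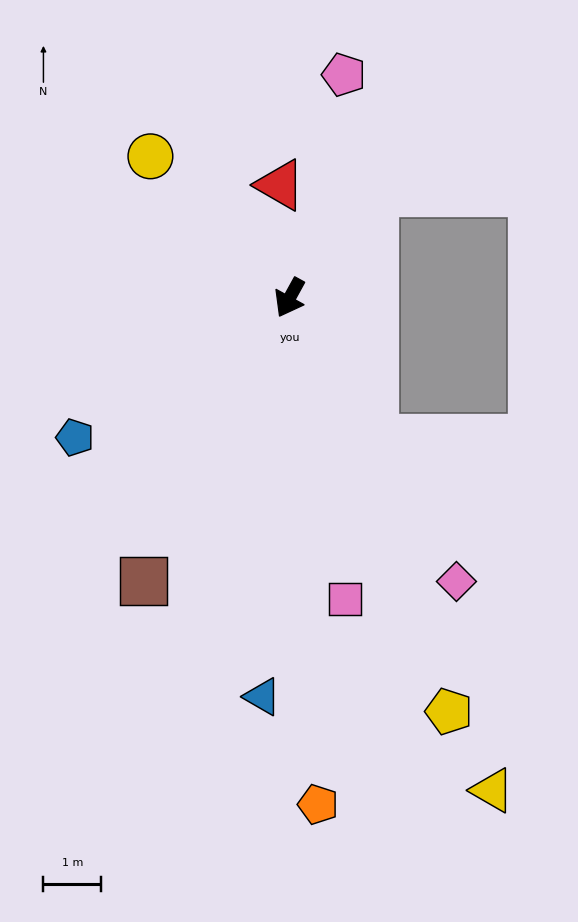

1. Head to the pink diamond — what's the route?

turn left 59°, forward 5.7 m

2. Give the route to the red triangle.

turn right 146°, forward 2.0 m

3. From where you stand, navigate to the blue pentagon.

turn right 28°, forward 4.4 m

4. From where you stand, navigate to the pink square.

turn left 39°, forward 5.3 m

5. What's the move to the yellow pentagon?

turn left 50°, forward 7.7 m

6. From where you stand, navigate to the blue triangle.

turn left 25°, forward 6.9 m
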